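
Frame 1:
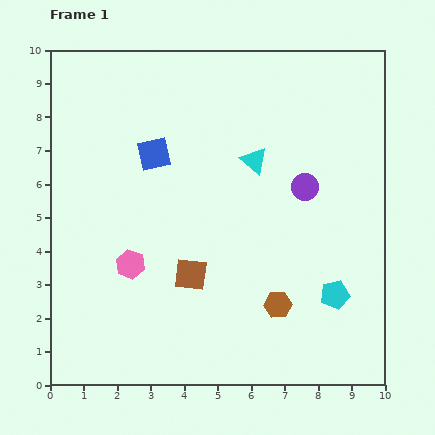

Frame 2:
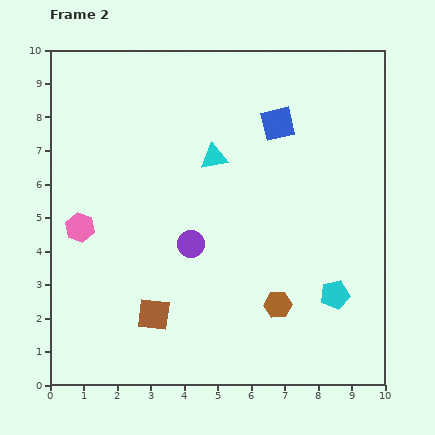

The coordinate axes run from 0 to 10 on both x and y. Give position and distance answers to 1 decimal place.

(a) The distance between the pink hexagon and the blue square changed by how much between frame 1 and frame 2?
+3.3

Distance in frame 1: 3.4. Distance in frame 2: 6.7.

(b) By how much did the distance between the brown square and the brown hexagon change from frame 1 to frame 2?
+0.9

Distance in frame 1: 2.8. Distance in frame 2: 3.7.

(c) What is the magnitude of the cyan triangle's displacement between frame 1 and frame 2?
1.2

The cyan triangle moved from (6.1, 6.7) to (4.9, 6.8), a distance of √(1.2² + 0.1²) ≈ 1.2.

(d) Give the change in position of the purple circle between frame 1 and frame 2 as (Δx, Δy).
(-3.4, -1.7)

The purple circle was at (7.6, 5.9) in frame 1 and (4.2, 4.2) in frame 2.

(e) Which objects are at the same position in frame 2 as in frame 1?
the cyan pentagon, the brown hexagon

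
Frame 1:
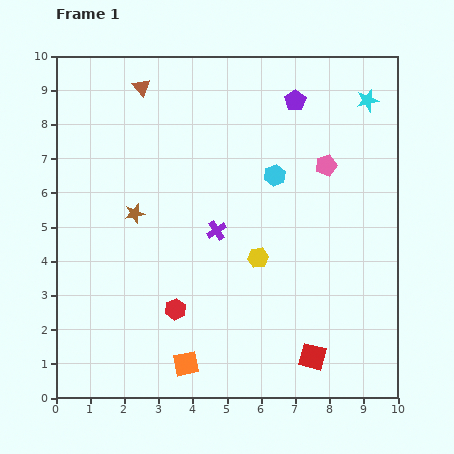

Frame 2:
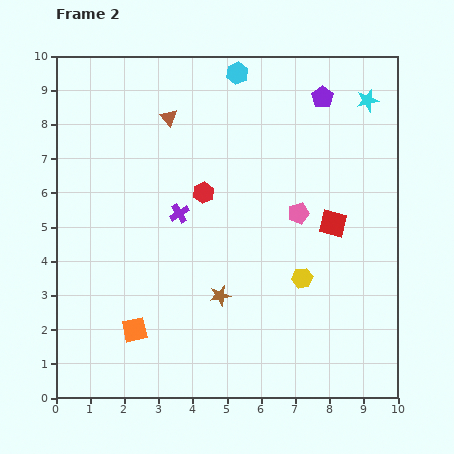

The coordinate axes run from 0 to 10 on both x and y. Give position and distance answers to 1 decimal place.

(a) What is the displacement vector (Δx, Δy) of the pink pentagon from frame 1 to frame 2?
(-0.8, -1.4)

The pink pentagon was at (7.9, 6.8) in frame 1 and (7.1, 5.4) in frame 2.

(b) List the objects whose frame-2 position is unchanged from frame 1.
the cyan star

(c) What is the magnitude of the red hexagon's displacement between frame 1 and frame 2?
3.5

The red hexagon moved from (3.5, 2.6) to (4.3, 6.0), a distance of √(0.8² + 3.4²) ≈ 3.5.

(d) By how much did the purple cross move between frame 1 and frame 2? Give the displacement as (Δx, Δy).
(-1.1, 0.5)

The purple cross was at (4.7, 4.9) in frame 1 and (3.6, 5.4) in frame 2.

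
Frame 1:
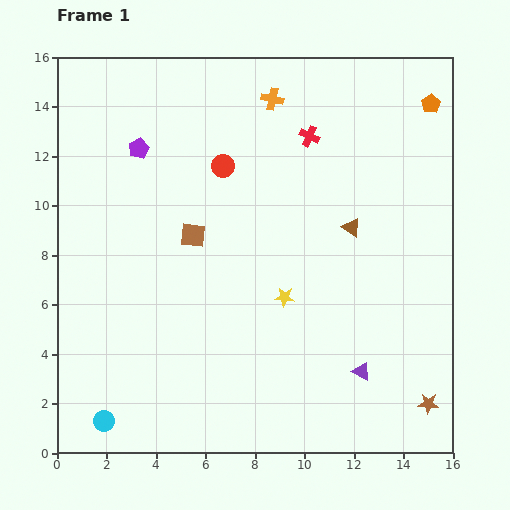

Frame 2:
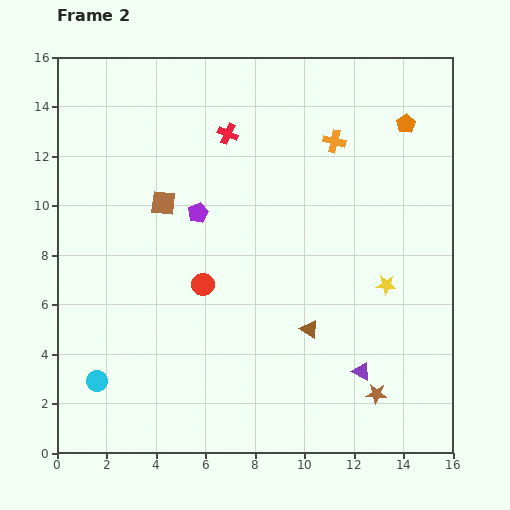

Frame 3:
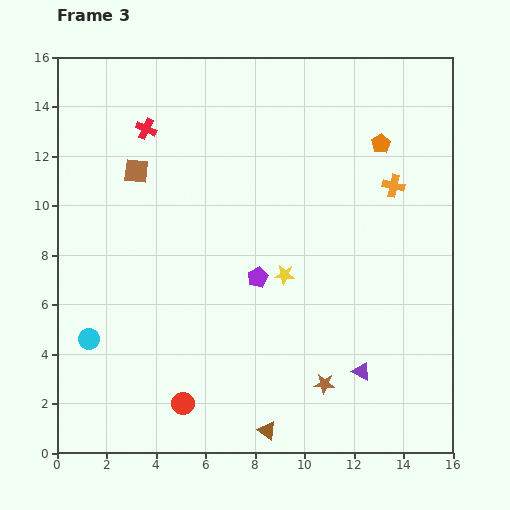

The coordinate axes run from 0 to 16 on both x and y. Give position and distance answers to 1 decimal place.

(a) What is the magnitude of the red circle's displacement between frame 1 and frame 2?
4.9

The red circle moved from (6.7, 11.6) to (5.9, 6.8), a distance of √(0.8² + 4.8²) ≈ 4.9.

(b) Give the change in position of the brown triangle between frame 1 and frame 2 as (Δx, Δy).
(-1.7, -4.1)

The brown triangle was at (11.9, 9.1) in frame 1 and (10.2, 5.0) in frame 2.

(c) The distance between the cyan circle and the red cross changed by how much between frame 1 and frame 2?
-2.9

Distance in frame 1: 14.2. Distance in frame 2: 11.3.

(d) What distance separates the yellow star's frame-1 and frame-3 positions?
0.9

The yellow star moved from (9.2, 6.3) to (9.2, 7.2), a distance of √(0.0² + 0.9²) ≈ 0.9.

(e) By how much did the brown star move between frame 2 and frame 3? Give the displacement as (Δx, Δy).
(-2.1, 0.4)

The brown star was at (12.9, 2.4) in frame 2 and (10.8, 2.8) in frame 3.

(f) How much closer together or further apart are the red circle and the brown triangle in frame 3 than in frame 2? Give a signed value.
-1.1

Distance in frame 2: 4.7. Distance in frame 3: 3.6.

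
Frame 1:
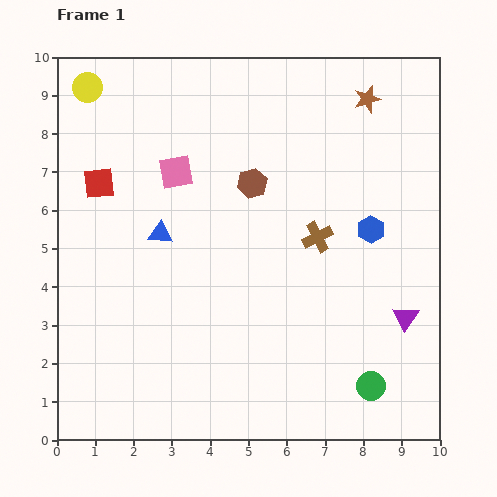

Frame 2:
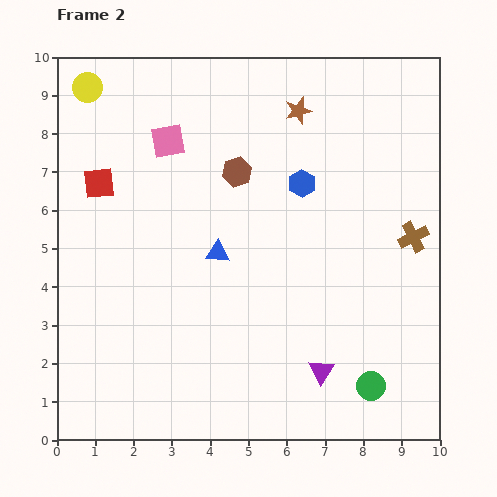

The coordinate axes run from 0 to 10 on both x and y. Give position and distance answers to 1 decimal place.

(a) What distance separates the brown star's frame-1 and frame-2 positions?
1.8

The brown star moved from (8.1, 8.9) to (6.3, 8.6), a distance of √(1.8² + 0.3²) ≈ 1.8.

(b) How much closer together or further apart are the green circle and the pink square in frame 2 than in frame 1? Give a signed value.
+0.7

Distance in frame 1: 7.6. Distance in frame 2: 8.3.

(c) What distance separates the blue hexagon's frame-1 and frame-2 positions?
2.2

The blue hexagon moved from (8.2, 5.5) to (6.4, 6.7), a distance of √(1.8² + 1.2²) ≈ 2.2.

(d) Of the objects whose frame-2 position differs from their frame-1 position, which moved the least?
the brown hexagon

(moved 0.5)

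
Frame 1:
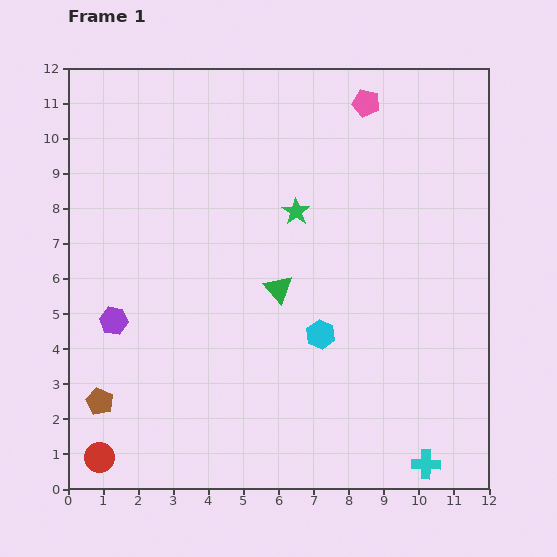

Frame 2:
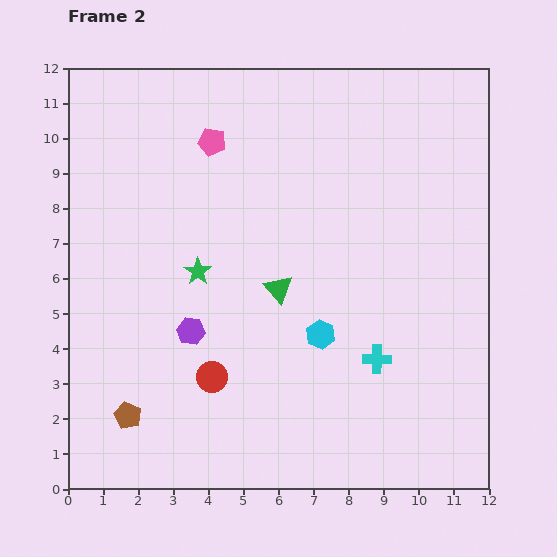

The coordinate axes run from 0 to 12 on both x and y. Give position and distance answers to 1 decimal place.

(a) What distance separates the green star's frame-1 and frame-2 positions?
3.3

The green star moved from (6.5, 7.9) to (3.7, 6.2), a distance of √(2.8² + 1.7²) ≈ 3.3.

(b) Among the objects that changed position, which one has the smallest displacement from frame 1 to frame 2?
the brown pentagon

(moved 0.9)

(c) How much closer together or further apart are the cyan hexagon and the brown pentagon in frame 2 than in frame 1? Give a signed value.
-0.6

Distance in frame 1: 6.6. Distance in frame 2: 6.0.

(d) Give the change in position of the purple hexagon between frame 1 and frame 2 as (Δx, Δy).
(2.2, -0.3)

The purple hexagon was at (1.3, 4.8) in frame 1 and (3.5, 4.5) in frame 2.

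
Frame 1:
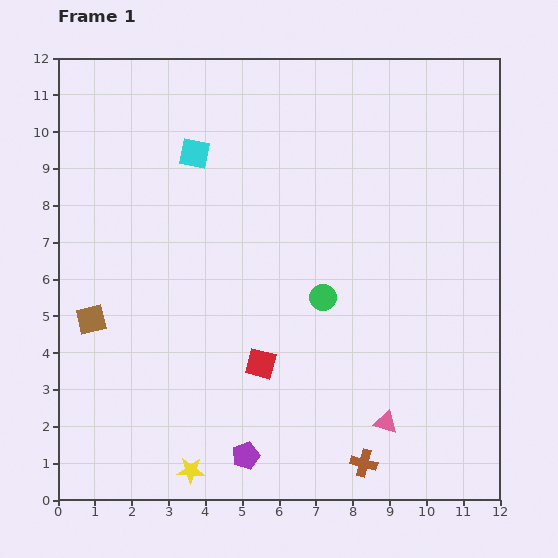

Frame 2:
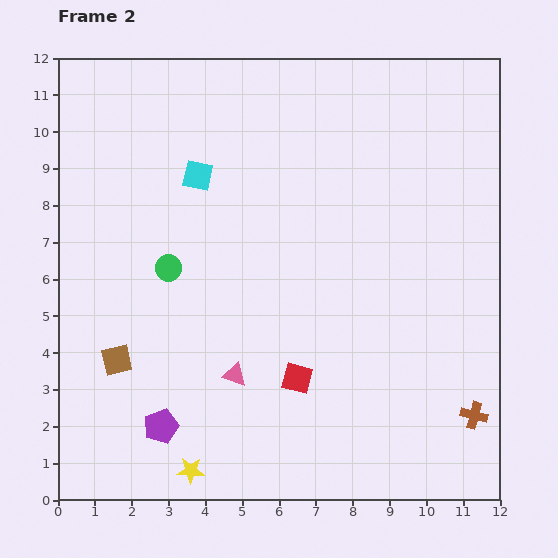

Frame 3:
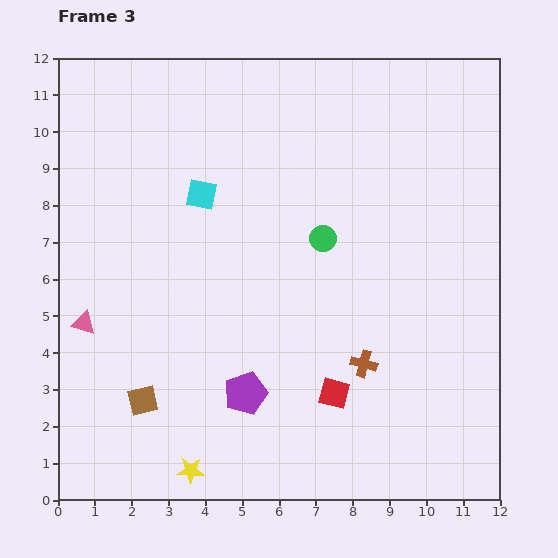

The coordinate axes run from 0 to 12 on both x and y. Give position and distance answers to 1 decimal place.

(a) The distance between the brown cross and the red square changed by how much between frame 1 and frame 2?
+1.0

Distance in frame 1: 3.9. Distance in frame 2: 4.9.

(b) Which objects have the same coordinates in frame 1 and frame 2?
the yellow star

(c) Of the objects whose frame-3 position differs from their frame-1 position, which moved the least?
the cyan square

(moved 1.1)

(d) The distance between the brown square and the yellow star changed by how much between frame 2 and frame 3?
-1.3

Distance in frame 2: 3.6. Distance in frame 3: 2.3.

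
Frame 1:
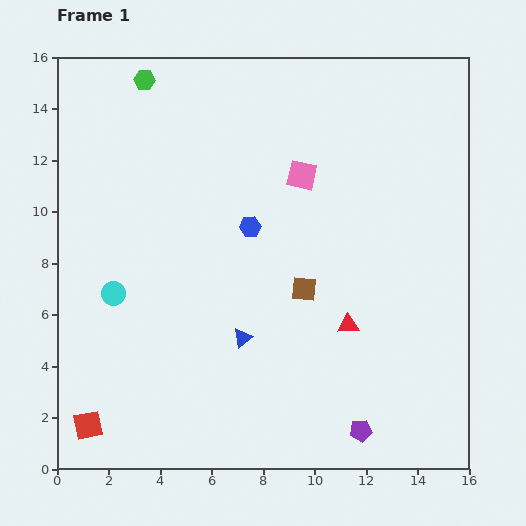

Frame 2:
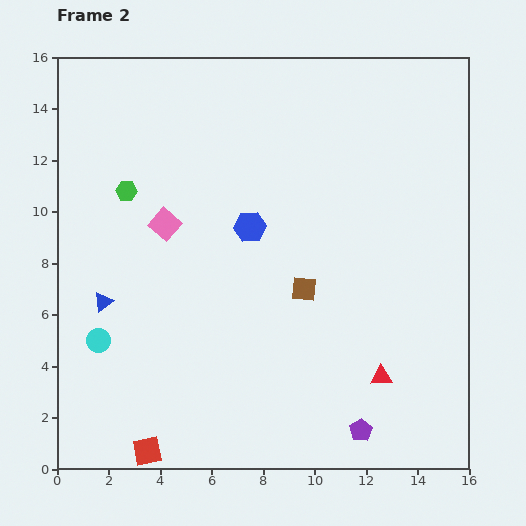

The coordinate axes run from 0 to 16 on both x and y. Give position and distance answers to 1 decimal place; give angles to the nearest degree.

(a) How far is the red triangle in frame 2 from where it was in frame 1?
2.4

The red triangle moved from (11.3, 5.6) to (12.6, 3.6), a distance of √(1.3² + 2.0²) ≈ 2.4.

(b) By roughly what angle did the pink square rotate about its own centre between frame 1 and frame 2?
29° clockwise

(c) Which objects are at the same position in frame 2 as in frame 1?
the blue hexagon, the brown square, the purple pentagon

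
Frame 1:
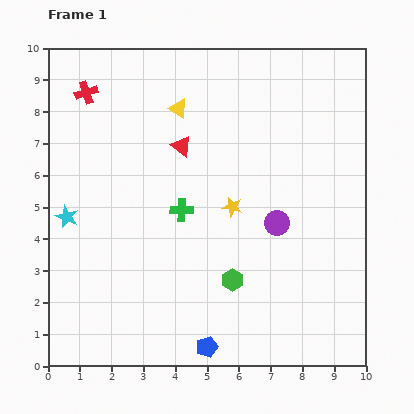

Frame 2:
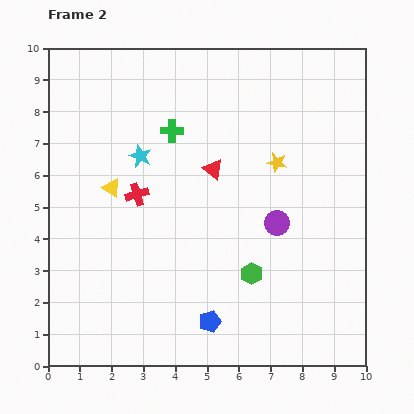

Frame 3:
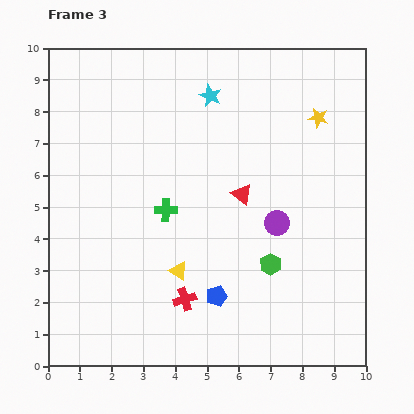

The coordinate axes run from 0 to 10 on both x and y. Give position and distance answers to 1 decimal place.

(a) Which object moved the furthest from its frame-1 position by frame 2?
the red cross

(moved 3.6; next 3.3)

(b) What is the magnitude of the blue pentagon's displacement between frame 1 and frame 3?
1.6

The blue pentagon moved from (5.0, 0.6) to (5.3, 2.2), a distance of √(0.3² + 1.6²) ≈ 1.6.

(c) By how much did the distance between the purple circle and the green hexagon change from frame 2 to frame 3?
-0.5

Distance in frame 2: 1.8. Distance in frame 3: 1.3.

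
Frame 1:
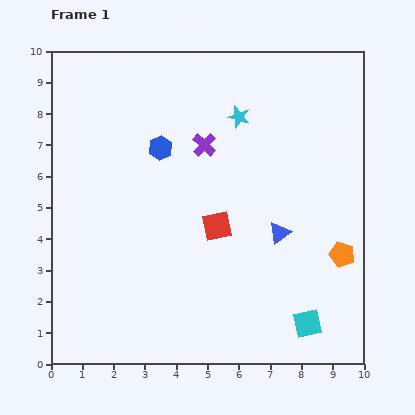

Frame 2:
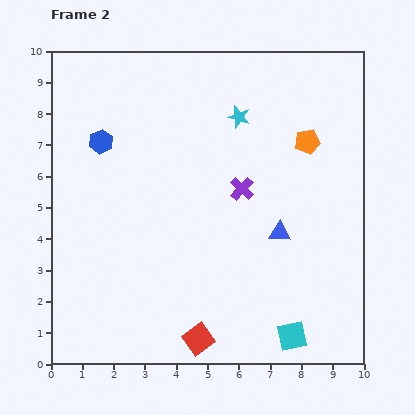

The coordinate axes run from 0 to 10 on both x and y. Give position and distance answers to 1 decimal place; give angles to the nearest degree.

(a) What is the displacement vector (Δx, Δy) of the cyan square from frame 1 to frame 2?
(-0.5, -0.4)

The cyan square was at (8.2, 1.3) in frame 1 and (7.7, 0.9) in frame 2.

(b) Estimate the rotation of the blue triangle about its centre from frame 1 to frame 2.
40° clockwise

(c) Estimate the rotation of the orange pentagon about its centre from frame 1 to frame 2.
28° counter-clockwise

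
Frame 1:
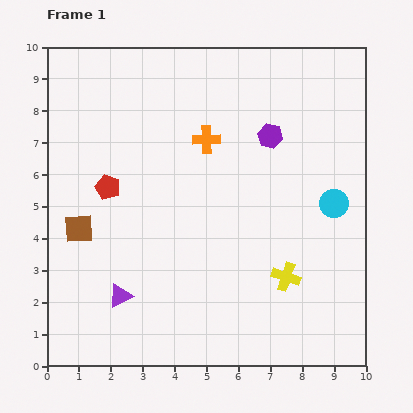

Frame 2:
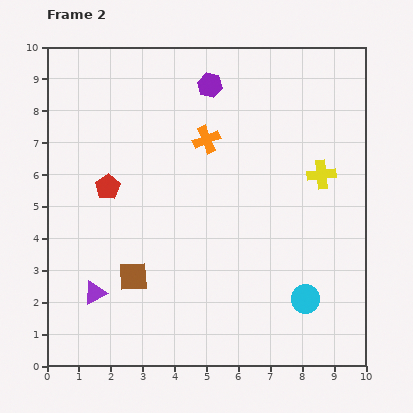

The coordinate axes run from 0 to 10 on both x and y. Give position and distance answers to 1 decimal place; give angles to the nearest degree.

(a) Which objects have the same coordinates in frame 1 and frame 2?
the red pentagon, the orange cross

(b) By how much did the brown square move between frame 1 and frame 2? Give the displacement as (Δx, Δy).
(1.7, -1.5)

The brown square was at (1.0, 4.3) in frame 1 and (2.7, 2.8) in frame 2.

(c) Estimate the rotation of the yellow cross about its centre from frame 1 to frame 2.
25° counter-clockwise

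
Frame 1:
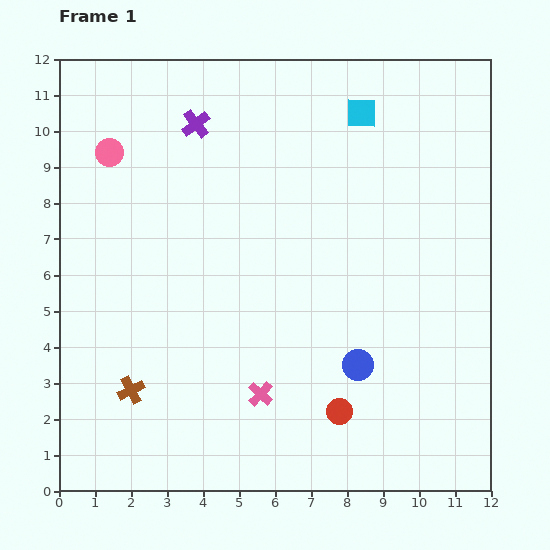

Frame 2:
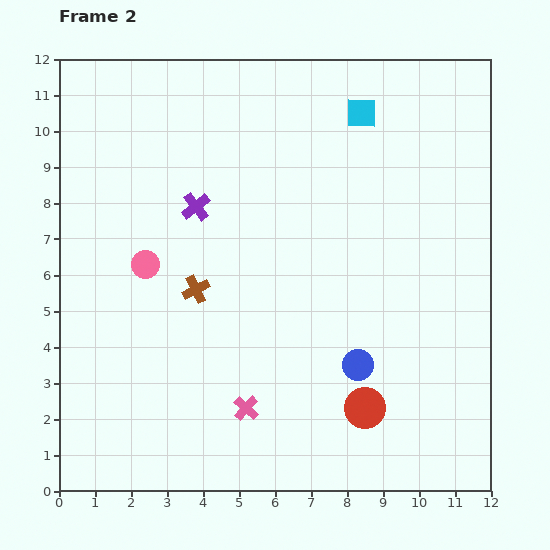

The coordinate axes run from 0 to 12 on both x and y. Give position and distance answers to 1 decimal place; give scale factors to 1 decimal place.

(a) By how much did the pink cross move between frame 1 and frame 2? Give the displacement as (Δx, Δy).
(-0.4, -0.4)

The pink cross was at (5.6, 2.7) in frame 1 and (5.2, 2.3) in frame 2.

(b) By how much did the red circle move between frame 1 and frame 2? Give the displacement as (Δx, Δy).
(0.7, 0.1)

The red circle was at (7.8, 2.2) in frame 1 and (8.5, 2.3) in frame 2.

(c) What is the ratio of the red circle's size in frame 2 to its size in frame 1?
1.6×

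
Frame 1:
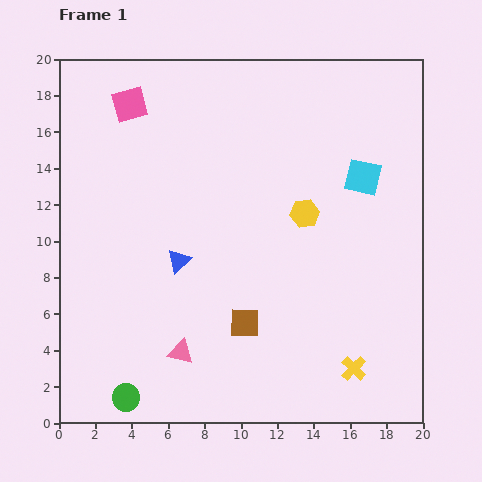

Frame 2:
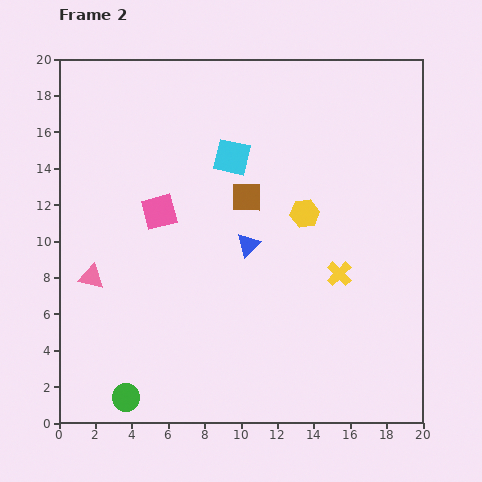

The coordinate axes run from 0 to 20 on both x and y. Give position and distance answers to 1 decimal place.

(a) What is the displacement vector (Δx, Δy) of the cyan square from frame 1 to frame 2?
(-7.2, 1.1)

The cyan square was at (16.7, 13.5) in frame 1 and (9.5, 14.6) in frame 2.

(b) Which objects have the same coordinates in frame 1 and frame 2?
the yellow hexagon, the green circle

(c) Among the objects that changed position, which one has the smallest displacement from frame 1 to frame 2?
the blue triangle

(moved 3.9)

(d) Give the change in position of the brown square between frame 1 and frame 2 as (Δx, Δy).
(0.1, 6.9)

The brown square was at (10.2, 5.5) in frame 1 and (10.3, 12.4) in frame 2.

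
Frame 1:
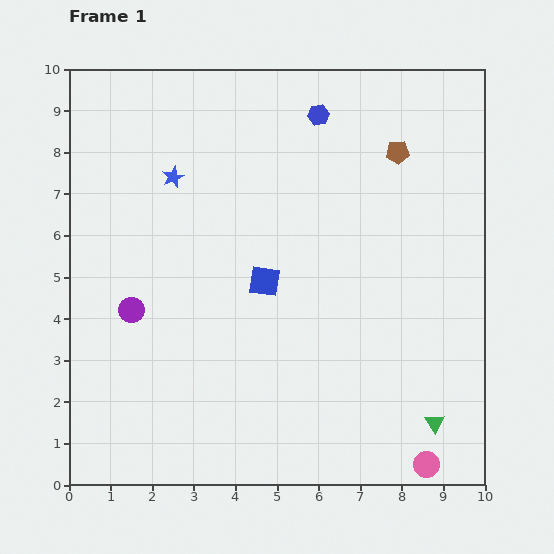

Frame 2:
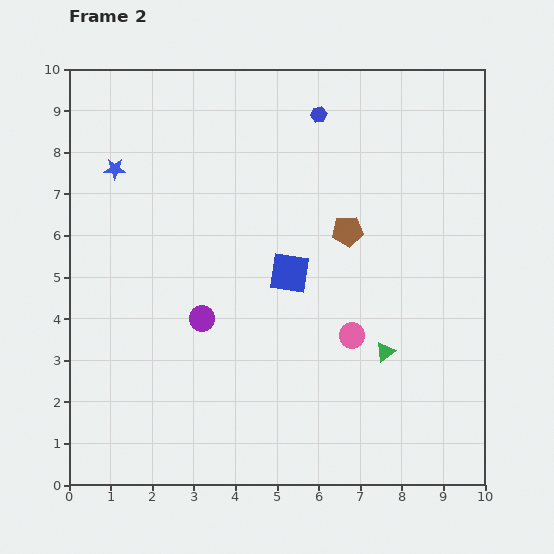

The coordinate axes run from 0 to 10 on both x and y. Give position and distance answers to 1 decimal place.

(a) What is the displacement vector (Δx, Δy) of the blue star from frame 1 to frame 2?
(-1.4, 0.2)

The blue star was at (2.5, 7.4) in frame 1 and (1.1, 7.6) in frame 2.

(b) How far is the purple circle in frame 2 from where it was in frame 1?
1.7

The purple circle moved from (1.5, 4.2) to (3.2, 4.0), a distance of √(1.7² + 0.2²) ≈ 1.7.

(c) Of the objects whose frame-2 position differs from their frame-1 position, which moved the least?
the blue square

(moved 0.6)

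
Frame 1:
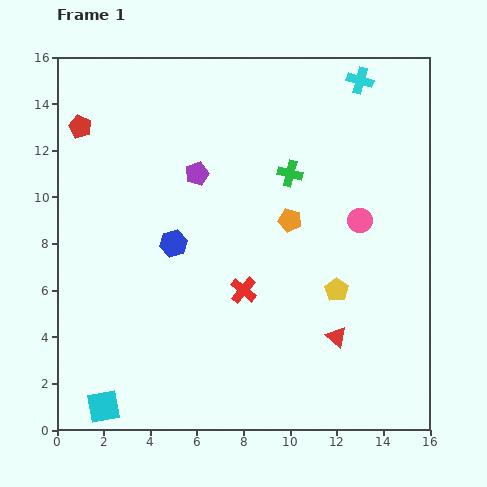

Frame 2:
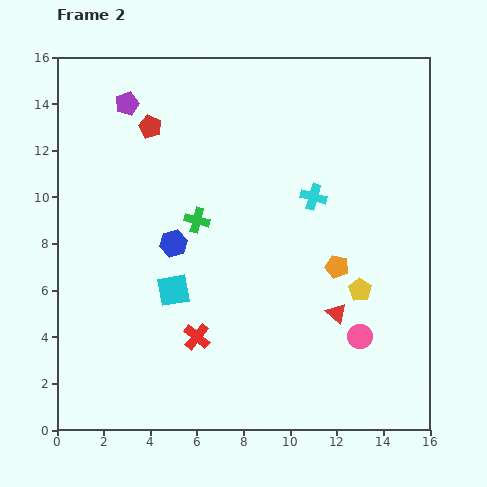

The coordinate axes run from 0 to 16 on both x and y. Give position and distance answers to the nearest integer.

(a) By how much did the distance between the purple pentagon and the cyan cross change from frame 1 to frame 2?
+1

Distance in frame 1: 8. Distance in frame 2: 9.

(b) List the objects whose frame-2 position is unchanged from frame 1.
the blue hexagon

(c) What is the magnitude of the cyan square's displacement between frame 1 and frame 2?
6

The cyan square moved from (2, 1) to (5, 6), a distance of √(3² + 5²) ≈ 6.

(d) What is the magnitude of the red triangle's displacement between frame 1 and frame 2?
1

The red triangle moved from (12, 4) to (12, 5), a distance of √(0² + 1²) ≈ 1.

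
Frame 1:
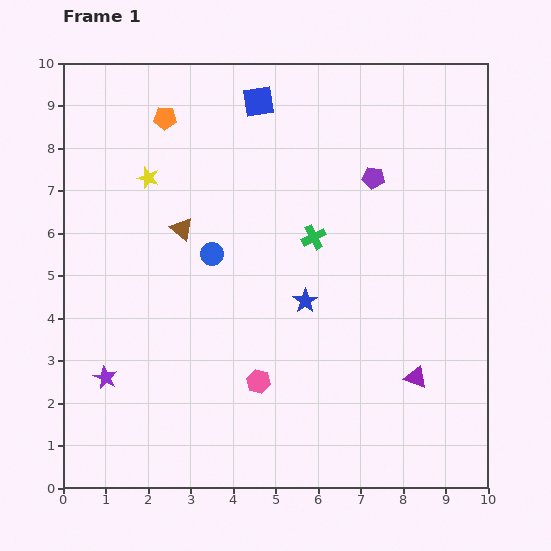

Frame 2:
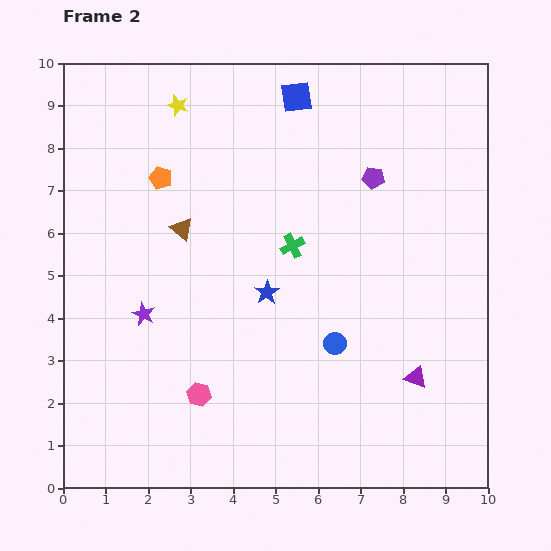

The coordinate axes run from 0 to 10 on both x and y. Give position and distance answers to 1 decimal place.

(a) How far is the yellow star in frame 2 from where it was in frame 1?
1.8

The yellow star moved from (2.0, 7.3) to (2.7, 9.0), a distance of √(0.7² + 1.7²) ≈ 1.8.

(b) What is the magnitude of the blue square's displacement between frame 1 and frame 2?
0.9

The blue square moved from (4.6, 9.1) to (5.5, 9.2), a distance of √(0.9² + 0.1²) ≈ 0.9.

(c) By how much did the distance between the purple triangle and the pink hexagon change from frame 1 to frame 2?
+1.4

Distance in frame 1: 3.7. Distance in frame 2: 5.1.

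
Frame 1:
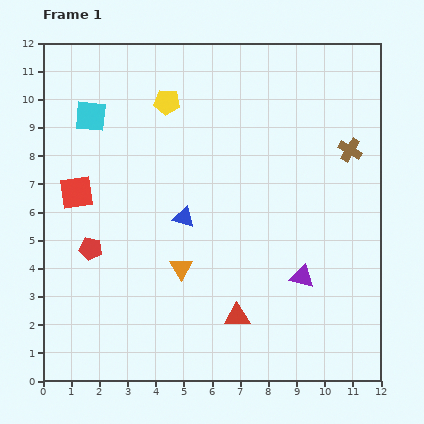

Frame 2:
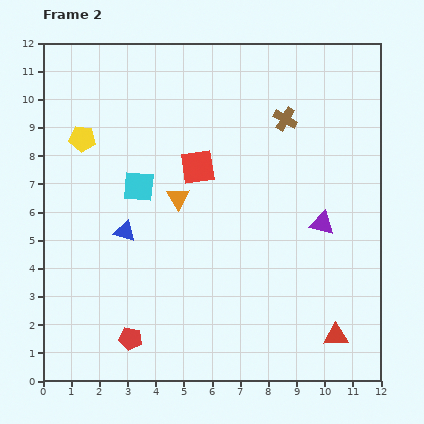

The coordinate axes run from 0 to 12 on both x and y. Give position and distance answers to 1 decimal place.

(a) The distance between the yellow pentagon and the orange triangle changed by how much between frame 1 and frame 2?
-1.9

Distance in frame 1: 5.9. Distance in frame 2: 4.0.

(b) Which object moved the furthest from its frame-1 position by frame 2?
the red square

(moved 4.4; next 3.6)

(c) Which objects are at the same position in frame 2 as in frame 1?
none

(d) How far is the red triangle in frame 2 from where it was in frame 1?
3.6

The red triangle moved from (6.9, 2.3) to (10.4, 1.6), a distance of √(3.5² + 0.7²) ≈ 3.6.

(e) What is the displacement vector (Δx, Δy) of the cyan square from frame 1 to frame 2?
(1.7, -2.5)

The cyan square was at (1.7, 9.4) in frame 1 and (3.4, 6.9) in frame 2.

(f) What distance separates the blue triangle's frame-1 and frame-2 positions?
2.2

The blue triangle moved from (5.0, 5.8) to (2.9, 5.3), a distance of √(2.1² + 0.5²) ≈ 2.2.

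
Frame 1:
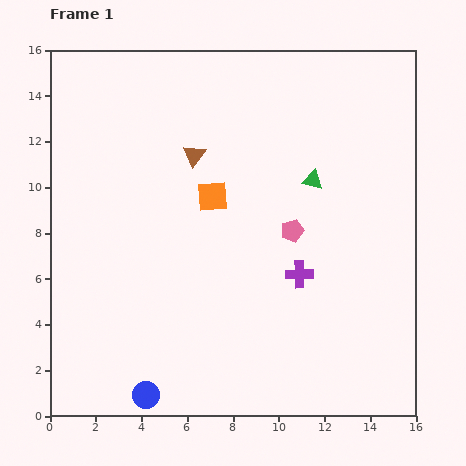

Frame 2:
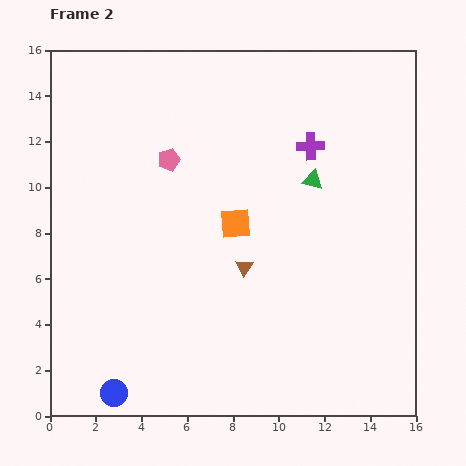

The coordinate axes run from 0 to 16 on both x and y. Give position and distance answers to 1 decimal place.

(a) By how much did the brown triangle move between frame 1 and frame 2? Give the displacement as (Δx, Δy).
(2.2, -4.9)

The brown triangle was at (6.3, 11.4) in frame 1 and (8.5, 6.5) in frame 2.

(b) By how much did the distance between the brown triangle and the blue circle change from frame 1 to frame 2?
-2.8

Distance in frame 1: 10.7. Distance in frame 2: 7.9.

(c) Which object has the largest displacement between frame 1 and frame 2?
the pink pentagon

(moved 6.2; next 5.6)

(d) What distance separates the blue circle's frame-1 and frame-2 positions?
1.4

The blue circle moved from (4.2, 0.9) to (2.8, 1.0), a distance of √(1.4² + 0.1²) ≈ 1.4.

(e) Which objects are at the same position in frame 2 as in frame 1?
the green triangle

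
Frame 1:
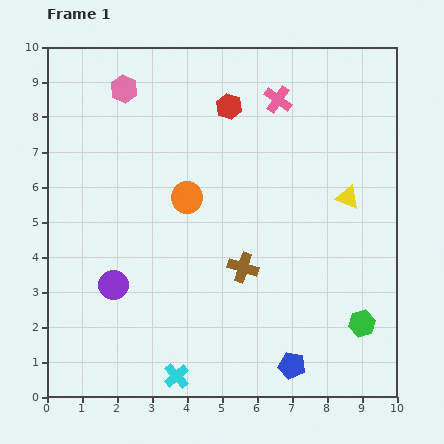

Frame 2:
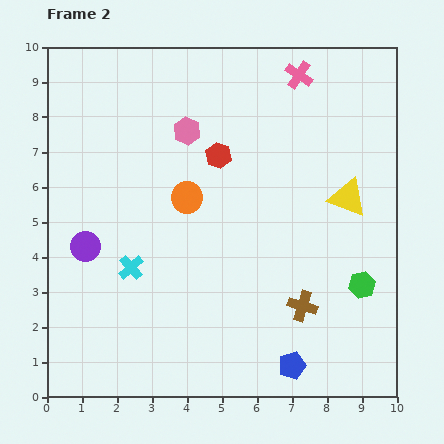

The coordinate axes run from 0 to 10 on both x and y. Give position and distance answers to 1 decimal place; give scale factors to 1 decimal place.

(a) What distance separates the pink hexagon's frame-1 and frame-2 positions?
2.2

The pink hexagon moved from (2.2, 8.8) to (4.0, 7.6), a distance of √(1.8² + 1.2²) ≈ 2.2.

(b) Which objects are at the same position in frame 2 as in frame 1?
the orange circle, the blue pentagon, the yellow triangle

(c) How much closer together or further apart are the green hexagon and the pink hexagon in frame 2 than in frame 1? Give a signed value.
-2.8

Distance in frame 1: 9.5. Distance in frame 2: 6.7.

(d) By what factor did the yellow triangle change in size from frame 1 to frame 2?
1.6×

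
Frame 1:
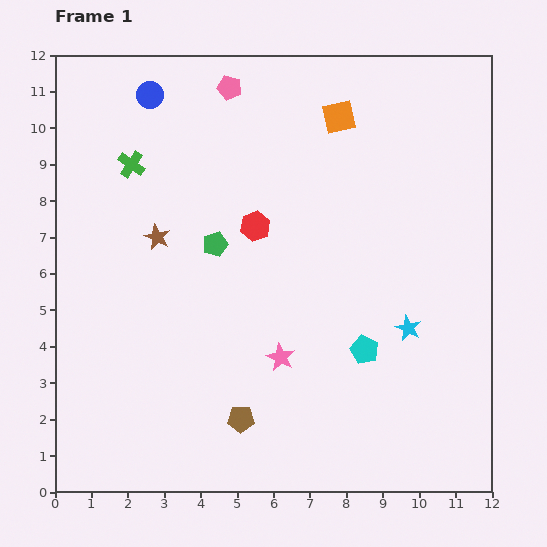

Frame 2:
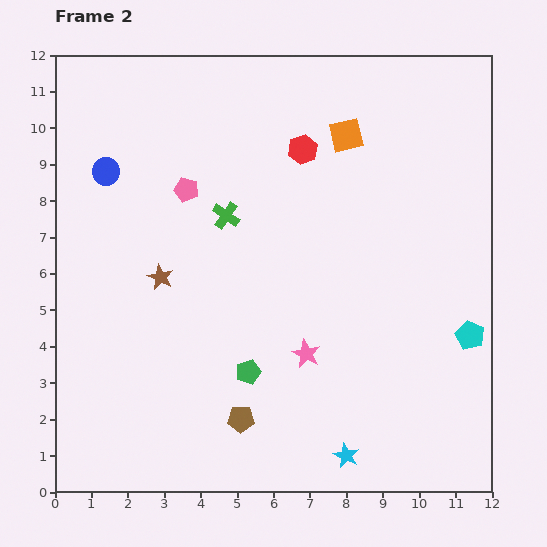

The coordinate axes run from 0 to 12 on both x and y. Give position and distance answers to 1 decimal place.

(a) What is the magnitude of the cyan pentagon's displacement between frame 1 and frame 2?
2.9

The cyan pentagon moved from (8.5, 3.9) to (11.4, 4.3), a distance of √(2.9² + 0.4²) ≈ 2.9.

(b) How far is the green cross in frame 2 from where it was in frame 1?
3.0

The green cross moved from (2.1, 9.0) to (4.7, 7.6), a distance of √(2.6² + 1.4²) ≈ 3.0.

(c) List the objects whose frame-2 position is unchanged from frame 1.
the brown pentagon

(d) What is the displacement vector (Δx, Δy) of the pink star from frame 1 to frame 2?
(0.7, 0.1)

The pink star was at (6.2, 3.7) in frame 1 and (6.9, 3.8) in frame 2.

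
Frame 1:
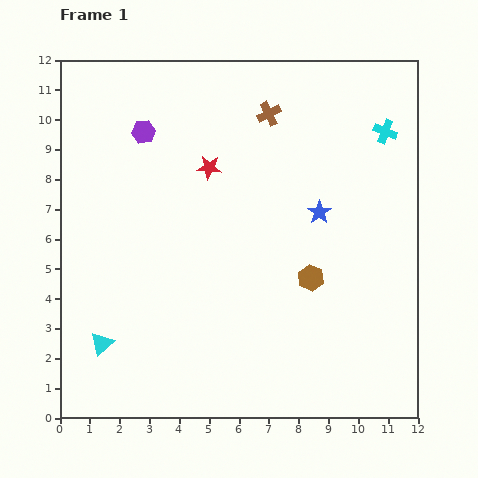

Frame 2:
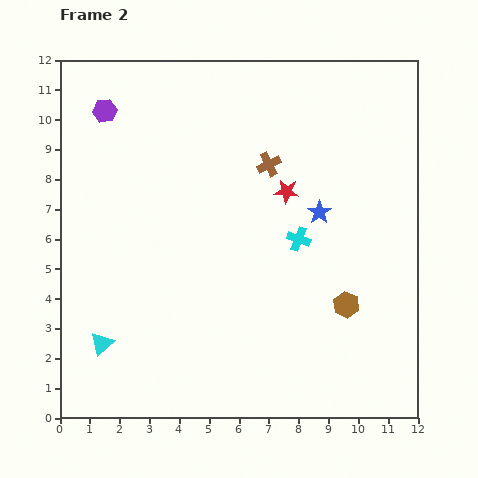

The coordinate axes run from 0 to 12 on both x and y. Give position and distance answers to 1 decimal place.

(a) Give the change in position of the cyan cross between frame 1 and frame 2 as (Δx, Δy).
(-2.9, -3.6)

The cyan cross was at (10.9, 9.6) in frame 1 and (8.0, 6.0) in frame 2.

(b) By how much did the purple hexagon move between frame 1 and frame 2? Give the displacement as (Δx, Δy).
(-1.3, 0.7)

The purple hexagon was at (2.8, 9.6) in frame 1 and (1.5, 10.3) in frame 2.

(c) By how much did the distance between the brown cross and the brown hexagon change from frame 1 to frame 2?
-0.3

Distance in frame 1: 5.7. Distance in frame 2: 5.4.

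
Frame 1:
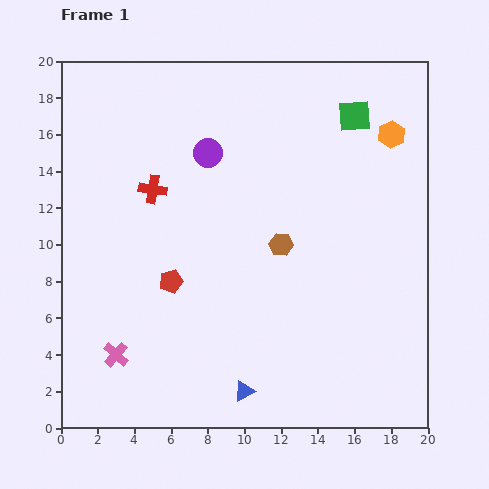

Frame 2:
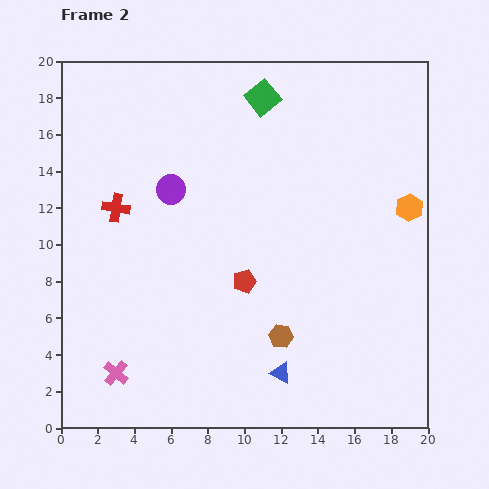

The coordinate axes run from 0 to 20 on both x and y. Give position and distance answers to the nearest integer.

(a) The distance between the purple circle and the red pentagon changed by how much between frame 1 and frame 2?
-1

Distance in frame 1: 7. Distance in frame 2: 6.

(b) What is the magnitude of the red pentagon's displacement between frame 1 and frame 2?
4

The red pentagon moved from (6, 8) to (10, 8), a distance of √(4² + 0²) ≈ 4.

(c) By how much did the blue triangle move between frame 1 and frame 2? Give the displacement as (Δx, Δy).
(2, 1)

The blue triangle was at (10, 2) in frame 1 and (12, 3) in frame 2.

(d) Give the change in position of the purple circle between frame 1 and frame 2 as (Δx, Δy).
(-2, -2)

The purple circle was at (8, 15) in frame 1 and (6, 13) in frame 2.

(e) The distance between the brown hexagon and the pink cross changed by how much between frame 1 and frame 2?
-2

Distance in frame 1: 11. Distance in frame 2: 9.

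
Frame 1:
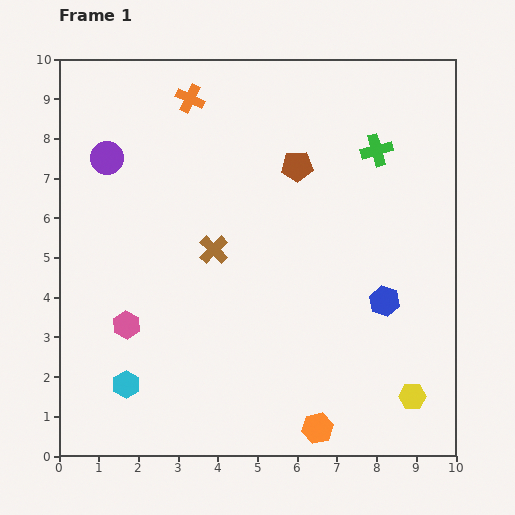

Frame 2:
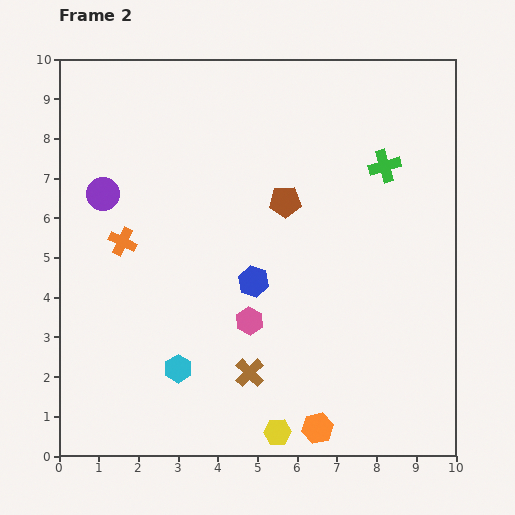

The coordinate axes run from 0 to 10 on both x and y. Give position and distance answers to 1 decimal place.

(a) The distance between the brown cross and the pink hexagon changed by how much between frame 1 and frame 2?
-1.6

Distance in frame 1: 2.9. Distance in frame 2: 1.3.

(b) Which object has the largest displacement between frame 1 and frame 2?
the orange cross

(moved 4.0; next 3.5)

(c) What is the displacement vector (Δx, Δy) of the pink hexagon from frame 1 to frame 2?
(3.1, 0.1)

The pink hexagon was at (1.7, 3.3) in frame 1 and (4.8, 3.4) in frame 2.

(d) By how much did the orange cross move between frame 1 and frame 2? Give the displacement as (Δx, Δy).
(-1.7, -3.6)

The orange cross was at (3.3, 9.0) in frame 1 and (1.6, 5.4) in frame 2.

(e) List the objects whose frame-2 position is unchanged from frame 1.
the orange hexagon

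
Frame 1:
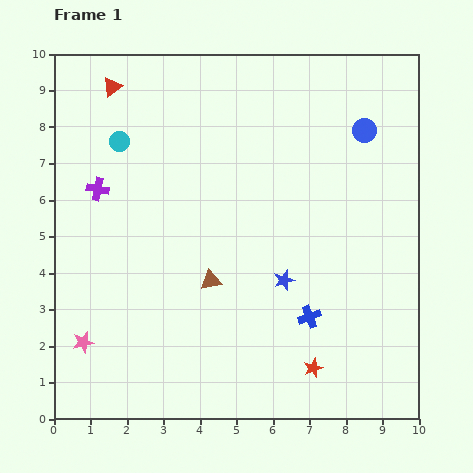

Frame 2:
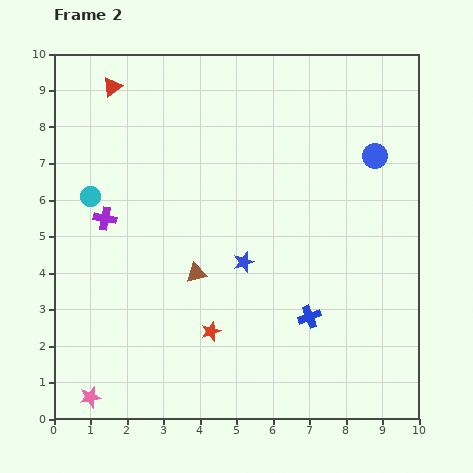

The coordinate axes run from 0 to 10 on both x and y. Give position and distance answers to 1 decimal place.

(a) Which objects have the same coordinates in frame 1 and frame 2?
the red triangle, the blue cross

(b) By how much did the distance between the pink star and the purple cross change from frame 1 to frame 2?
+0.7

Distance in frame 1: 4.2. Distance in frame 2: 4.9.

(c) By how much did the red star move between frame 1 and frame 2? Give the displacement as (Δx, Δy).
(-2.8, 1.0)

The red star was at (7.1, 1.4) in frame 1 and (4.3, 2.4) in frame 2.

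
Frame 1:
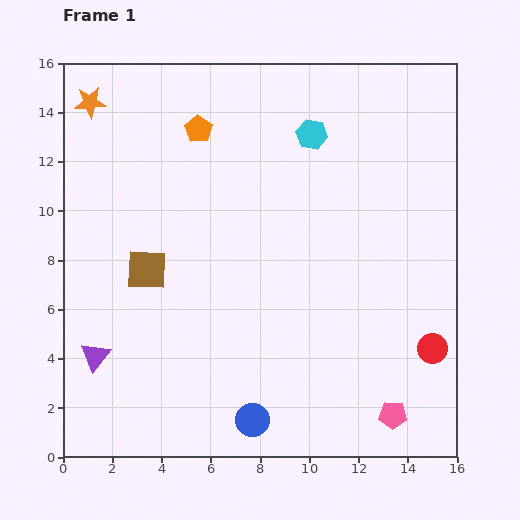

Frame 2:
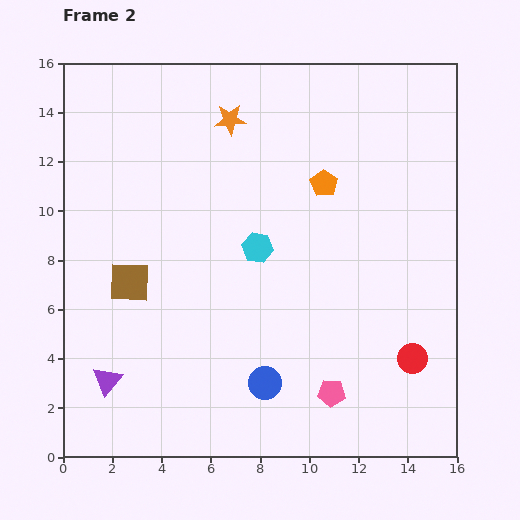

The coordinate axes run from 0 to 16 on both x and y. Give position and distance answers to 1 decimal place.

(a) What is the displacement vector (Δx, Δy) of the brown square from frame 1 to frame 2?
(-0.7, -0.5)

The brown square was at (3.4, 7.6) in frame 1 and (2.7, 7.1) in frame 2.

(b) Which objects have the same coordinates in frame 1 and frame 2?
none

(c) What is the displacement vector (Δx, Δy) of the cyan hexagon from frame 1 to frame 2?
(-2.2, -4.6)

The cyan hexagon was at (10.1, 13.1) in frame 1 and (7.9, 8.5) in frame 2.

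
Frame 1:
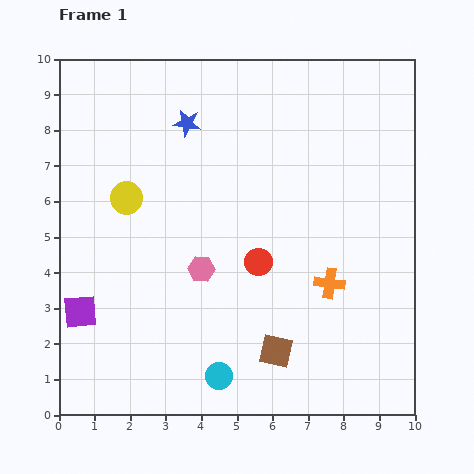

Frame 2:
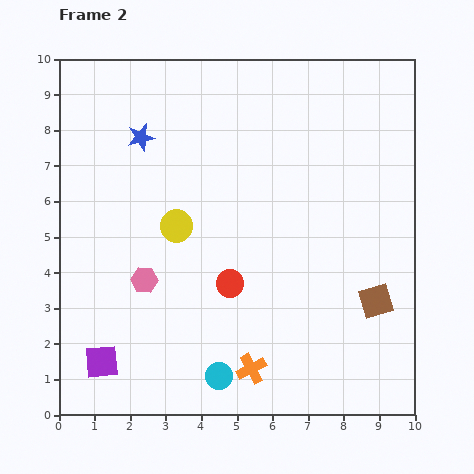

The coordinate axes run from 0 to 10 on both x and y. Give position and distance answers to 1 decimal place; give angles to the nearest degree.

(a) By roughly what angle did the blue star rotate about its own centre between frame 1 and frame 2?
22° counter-clockwise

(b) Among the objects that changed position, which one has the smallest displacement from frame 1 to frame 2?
the red circle

(moved 1.0)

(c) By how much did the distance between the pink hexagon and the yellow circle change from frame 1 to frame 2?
-1.2

Distance in frame 1: 2.9. Distance in frame 2: 1.7.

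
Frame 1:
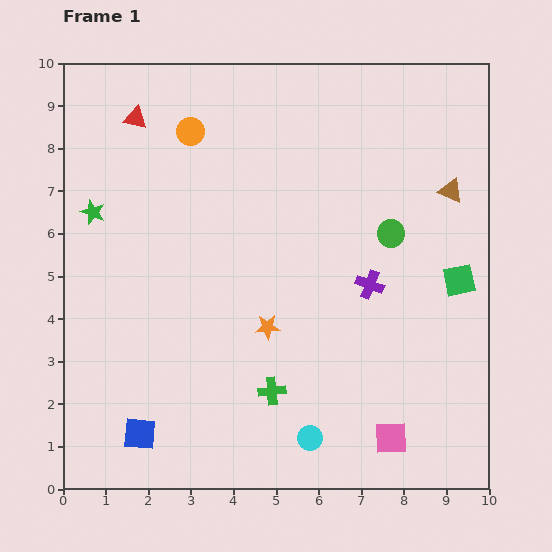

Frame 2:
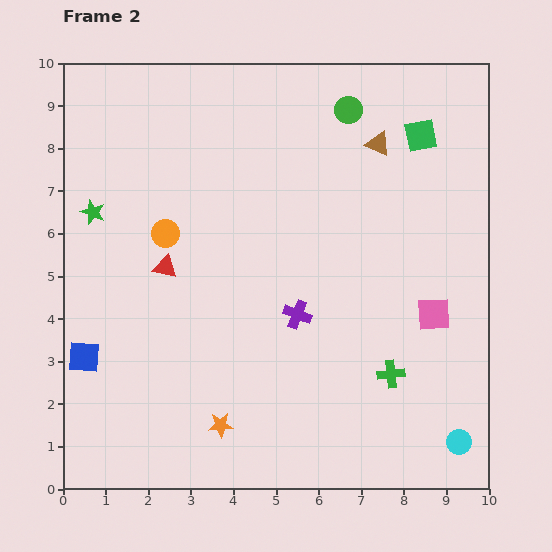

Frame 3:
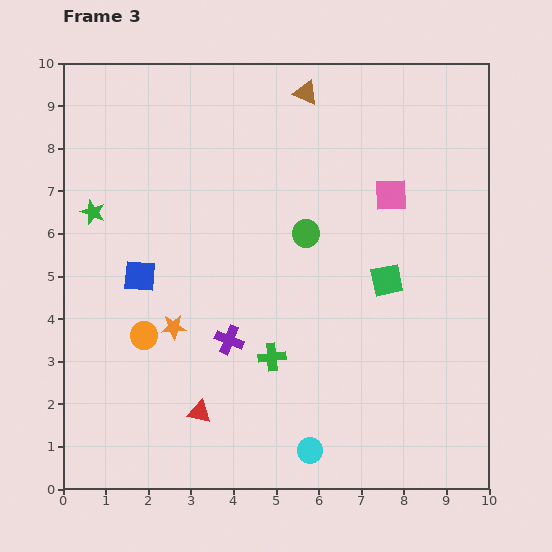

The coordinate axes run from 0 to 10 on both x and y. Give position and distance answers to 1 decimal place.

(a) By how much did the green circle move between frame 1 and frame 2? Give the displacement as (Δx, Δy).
(-1.0, 2.9)

The green circle was at (7.7, 6.0) in frame 1 and (6.7, 8.9) in frame 2.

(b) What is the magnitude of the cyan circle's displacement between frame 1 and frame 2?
3.5

The cyan circle moved from (5.8, 1.2) to (9.3, 1.1), a distance of √(3.5² + 0.1²) ≈ 3.5.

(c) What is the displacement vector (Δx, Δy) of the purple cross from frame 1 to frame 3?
(-3.3, -1.3)

The purple cross was at (7.2, 4.8) in frame 1 and (3.9, 3.5) in frame 3.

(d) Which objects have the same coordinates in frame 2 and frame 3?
the green star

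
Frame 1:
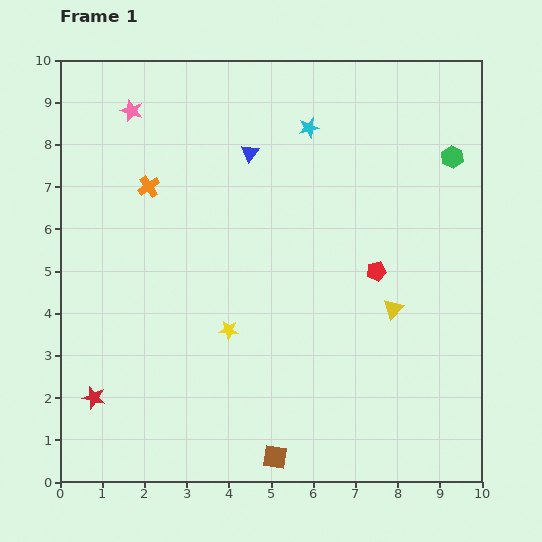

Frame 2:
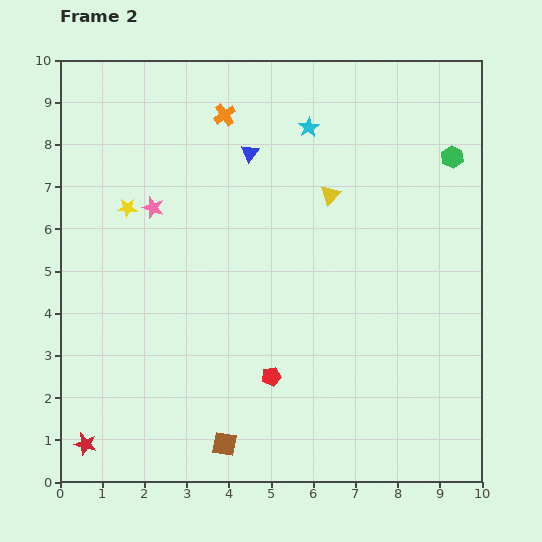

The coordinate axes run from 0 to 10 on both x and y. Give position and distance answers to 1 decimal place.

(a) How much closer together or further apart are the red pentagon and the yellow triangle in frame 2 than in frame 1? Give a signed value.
+3.5

Distance in frame 1: 1.0. Distance in frame 2: 4.5.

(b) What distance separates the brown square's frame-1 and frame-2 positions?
1.2

The brown square moved from (5.1, 0.6) to (3.9, 0.9), a distance of √(1.2² + 0.3²) ≈ 1.2.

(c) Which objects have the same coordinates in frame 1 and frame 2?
the green hexagon, the cyan star, the blue triangle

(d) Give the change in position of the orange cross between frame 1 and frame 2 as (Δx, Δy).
(1.8, 1.7)

The orange cross was at (2.1, 7.0) in frame 1 and (3.9, 8.7) in frame 2.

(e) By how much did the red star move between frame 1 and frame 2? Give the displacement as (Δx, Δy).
(-0.2, -1.1)

The red star was at (0.8, 2.0) in frame 1 and (0.6, 0.9) in frame 2.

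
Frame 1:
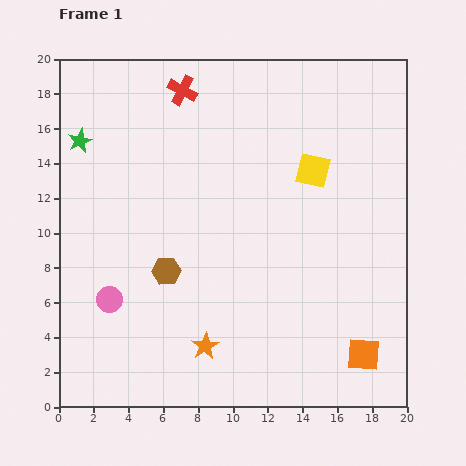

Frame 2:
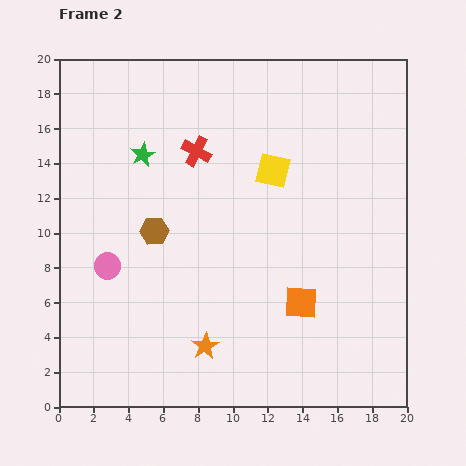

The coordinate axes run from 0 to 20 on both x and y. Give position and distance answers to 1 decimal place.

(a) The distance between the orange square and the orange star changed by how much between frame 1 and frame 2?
-3.1

Distance in frame 1: 9.1. Distance in frame 2: 6.0.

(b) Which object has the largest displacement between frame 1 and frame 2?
the orange square

(moved 4.7; next 3.7)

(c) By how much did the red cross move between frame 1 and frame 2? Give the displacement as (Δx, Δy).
(0.8, -3.5)

The red cross was at (7.1, 18.2) in frame 1 and (7.9, 14.7) in frame 2.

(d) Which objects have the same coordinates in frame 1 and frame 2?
the orange star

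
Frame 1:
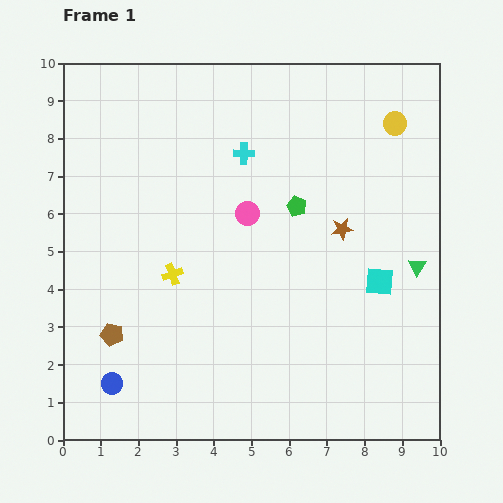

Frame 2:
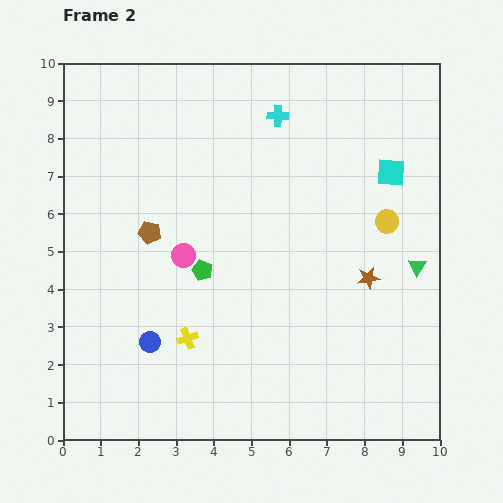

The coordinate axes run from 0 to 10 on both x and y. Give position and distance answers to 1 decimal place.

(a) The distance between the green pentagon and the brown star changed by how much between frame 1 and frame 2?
+3.1

Distance in frame 1: 1.3. Distance in frame 2: 4.4.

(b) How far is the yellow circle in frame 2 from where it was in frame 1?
2.6

The yellow circle moved from (8.8, 8.4) to (8.6, 5.8), a distance of √(0.2² + 2.6²) ≈ 2.6.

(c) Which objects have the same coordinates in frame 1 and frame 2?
the green triangle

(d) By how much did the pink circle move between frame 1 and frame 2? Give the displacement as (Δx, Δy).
(-1.7, -1.1)

The pink circle was at (4.9, 6.0) in frame 1 and (3.2, 4.9) in frame 2.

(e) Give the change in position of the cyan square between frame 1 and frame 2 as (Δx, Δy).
(0.3, 2.9)

The cyan square was at (8.4, 4.2) in frame 1 and (8.7, 7.1) in frame 2.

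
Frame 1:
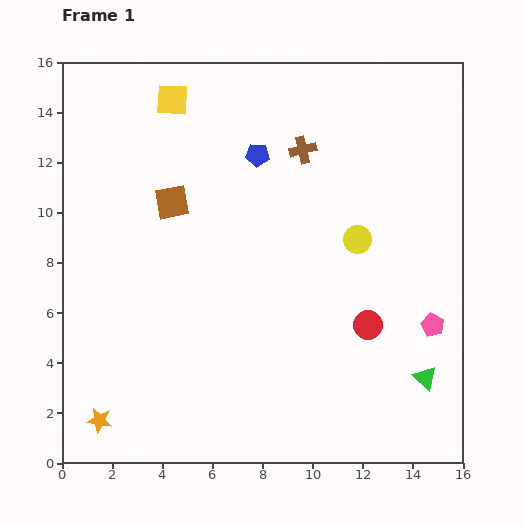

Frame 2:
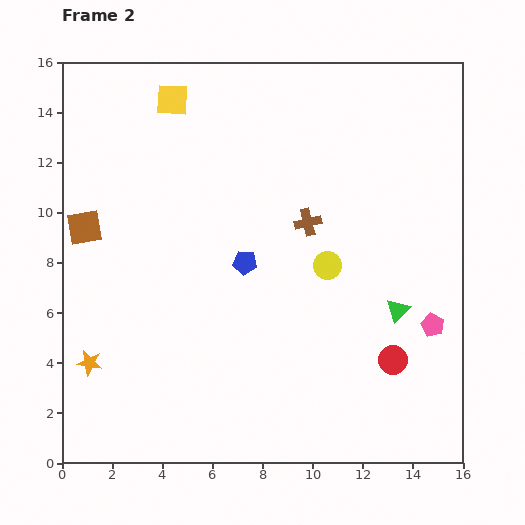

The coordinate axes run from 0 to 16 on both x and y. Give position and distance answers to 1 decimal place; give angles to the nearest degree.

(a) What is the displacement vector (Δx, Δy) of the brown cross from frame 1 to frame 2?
(0.2, -2.9)

The brown cross was at (9.6, 12.5) in frame 1 and (9.8, 9.6) in frame 2.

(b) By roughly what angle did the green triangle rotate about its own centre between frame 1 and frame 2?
30° clockwise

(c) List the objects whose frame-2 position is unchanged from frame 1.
the pink pentagon, the yellow square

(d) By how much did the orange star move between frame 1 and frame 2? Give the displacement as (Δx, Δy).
(-0.4, 2.3)

The orange star was at (1.5, 1.7) in frame 1 and (1.1, 4.0) in frame 2.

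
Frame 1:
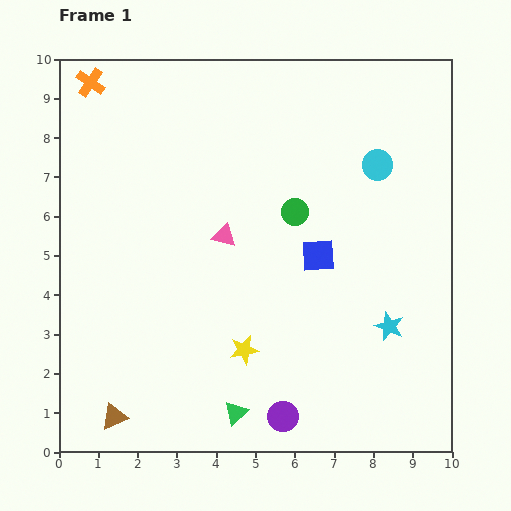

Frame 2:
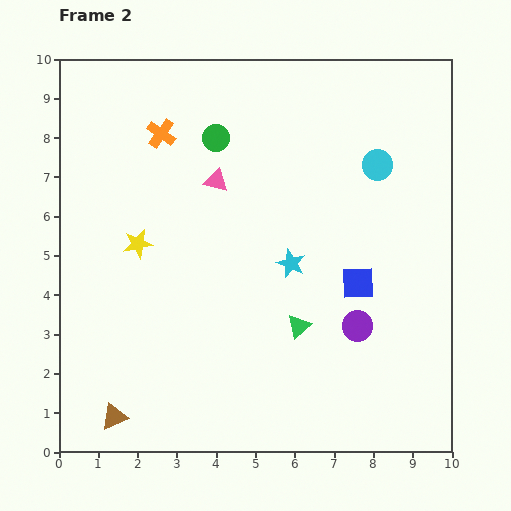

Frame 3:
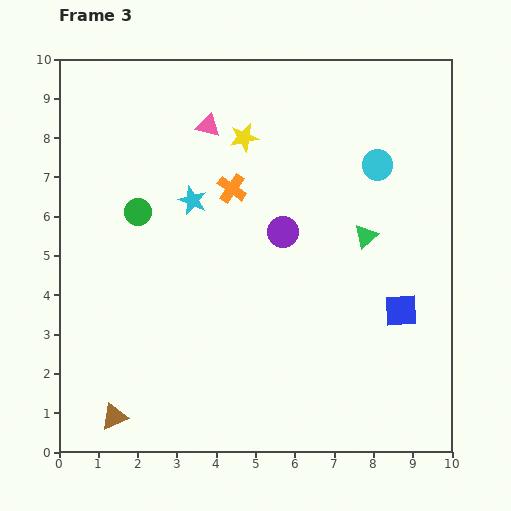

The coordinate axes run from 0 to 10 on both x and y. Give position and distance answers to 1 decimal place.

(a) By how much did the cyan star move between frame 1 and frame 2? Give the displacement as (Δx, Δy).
(-2.5, 1.6)

The cyan star was at (8.4, 3.2) in frame 1 and (5.9, 4.8) in frame 2.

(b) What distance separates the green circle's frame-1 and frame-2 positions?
2.8

The green circle moved from (6.0, 6.1) to (4.0, 8.0), a distance of √(2.0² + 1.9²) ≈ 2.8.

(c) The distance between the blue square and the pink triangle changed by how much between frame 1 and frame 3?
+4.3

Distance in frame 1: 2.5. Distance in frame 3: 6.8.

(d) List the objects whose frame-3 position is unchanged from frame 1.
the cyan circle, the brown triangle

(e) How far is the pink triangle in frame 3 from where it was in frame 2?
1.4

The pink triangle moved from (4.0, 6.9) to (3.8, 8.3), a distance of √(0.2² + 1.4²) ≈ 1.4.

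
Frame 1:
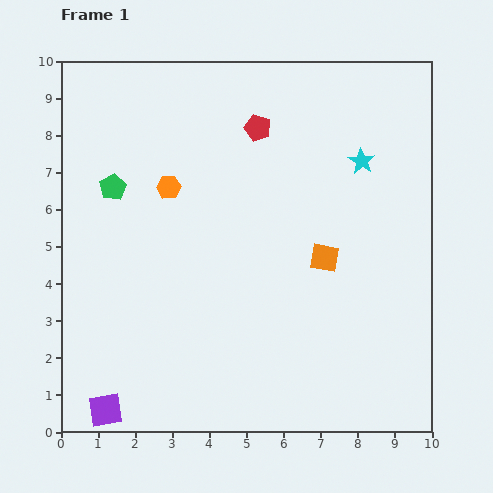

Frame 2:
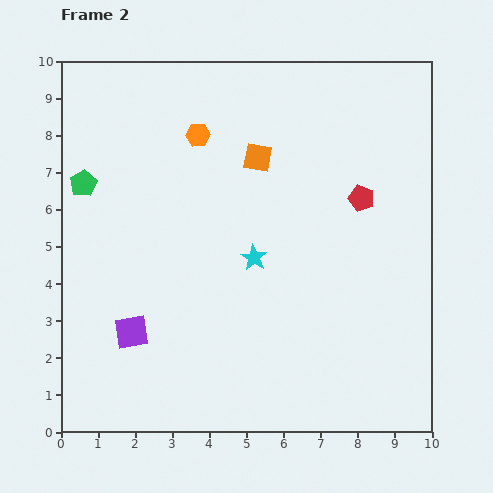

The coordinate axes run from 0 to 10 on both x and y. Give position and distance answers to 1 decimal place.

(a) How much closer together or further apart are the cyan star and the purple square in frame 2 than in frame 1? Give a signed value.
-5.7

Distance in frame 1: 9.6. Distance in frame 2: 3.9.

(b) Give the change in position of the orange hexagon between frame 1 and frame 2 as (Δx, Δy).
(0.8, 1.4)

The orange hexagon was at (2.9, 6.6) in frame 1 and (3.7, 8.0) in frame 2.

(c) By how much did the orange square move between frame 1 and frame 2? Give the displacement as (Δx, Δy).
(-1.8, 2.7)

The orange square was at (7.1, 4.7) in frame 1 and (5.3, 7.4) in frame 2.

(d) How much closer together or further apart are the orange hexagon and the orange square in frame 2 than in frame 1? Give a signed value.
-2.9

Distance in frame 1: 4.6. Distance in frame 2: 1.7.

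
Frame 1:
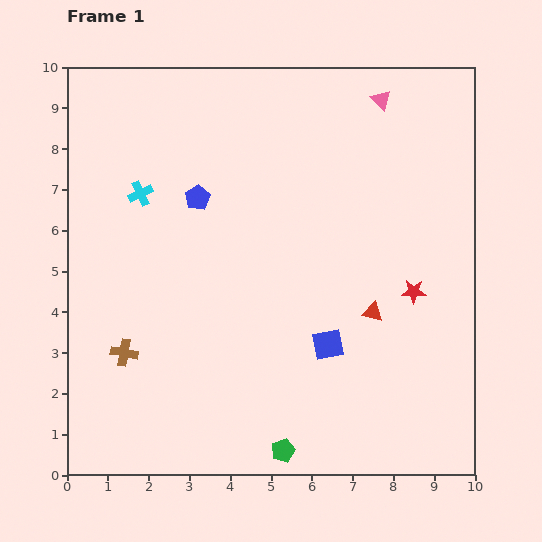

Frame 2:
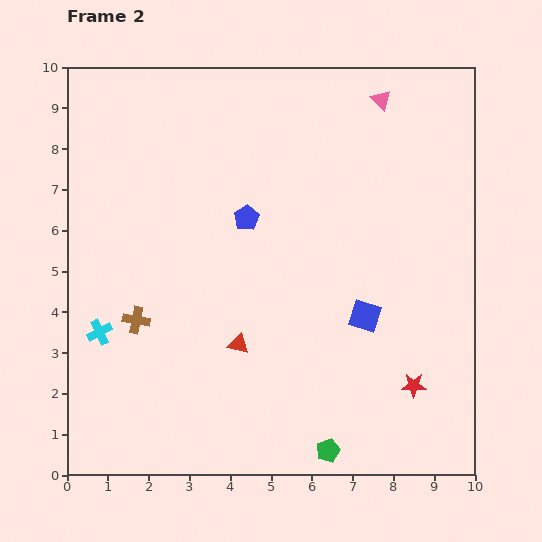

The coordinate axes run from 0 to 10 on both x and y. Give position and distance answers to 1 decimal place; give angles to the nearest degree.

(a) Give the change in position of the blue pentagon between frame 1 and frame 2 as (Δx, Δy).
(1.2, -0.5)

The blue pentagon was at (3.2, 6.8) in frame 1 and (4.4, 6.3) in frame 2.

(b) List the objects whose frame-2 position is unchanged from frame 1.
the pink triangle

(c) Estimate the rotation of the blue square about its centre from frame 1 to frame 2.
29° clockwise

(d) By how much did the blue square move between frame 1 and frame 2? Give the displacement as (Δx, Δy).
(0.9, 0.7)

The blue square was at (6.4, 3.2) in frame 1 and (7.3, 3.9) in frame 2.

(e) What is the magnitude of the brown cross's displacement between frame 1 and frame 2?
0.9

The brown cross moved from (1.4, 3.0) to (1.7, 3.8), a distance of √(0.3² + 0.8²) ≈ 0.9.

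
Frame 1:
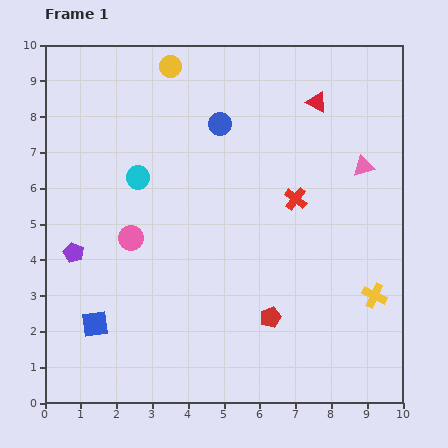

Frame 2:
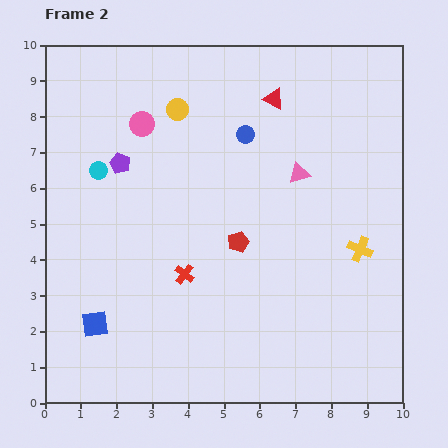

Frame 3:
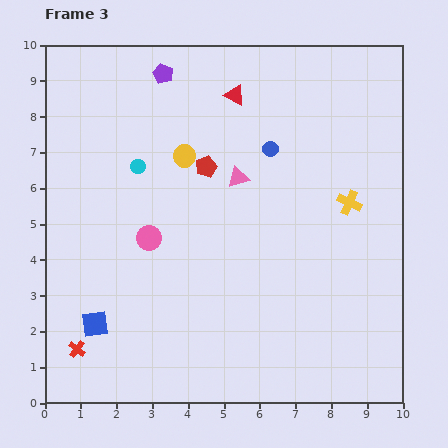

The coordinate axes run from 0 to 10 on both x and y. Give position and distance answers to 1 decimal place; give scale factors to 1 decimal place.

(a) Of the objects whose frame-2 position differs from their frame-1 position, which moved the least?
the blue circle

(moved 0.8)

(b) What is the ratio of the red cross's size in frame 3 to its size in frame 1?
0.8×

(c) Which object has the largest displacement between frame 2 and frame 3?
the red cross

(moved 3.7; next 3.2)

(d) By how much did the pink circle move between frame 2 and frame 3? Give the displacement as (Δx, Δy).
(0.2, -3.2)

The pink circle was at (2.7, 7.8) in frame 2 and (2.9, 4.6) in frame 3.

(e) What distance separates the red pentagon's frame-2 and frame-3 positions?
2.3

The red pentagon moved from (5.4, 4.5) to (4.5, 6.6), a distance of √(0.9² + 2.1²) ≈ 2.3.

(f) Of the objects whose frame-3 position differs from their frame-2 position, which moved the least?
the blue circle

(moved 0.8)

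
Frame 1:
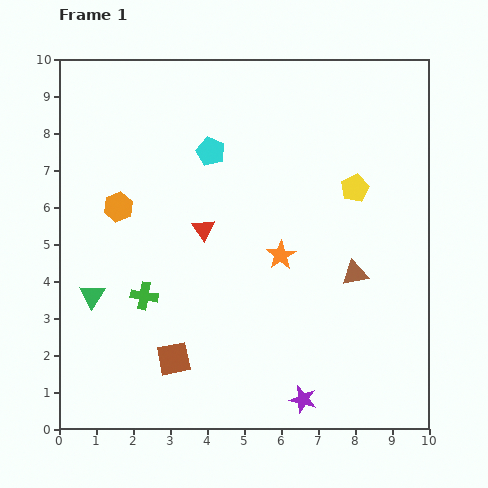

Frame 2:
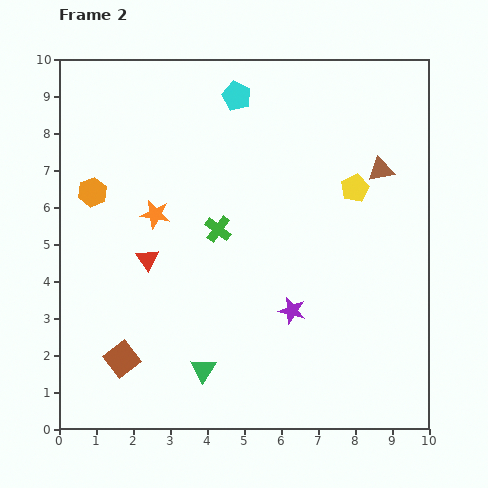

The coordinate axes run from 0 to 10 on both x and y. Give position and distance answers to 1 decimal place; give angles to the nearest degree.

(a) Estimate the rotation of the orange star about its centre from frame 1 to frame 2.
30° counter-clockwise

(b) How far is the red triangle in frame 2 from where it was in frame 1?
1.7

The red triangle moved from (3.9, 5.4) to (2.4, 4.6), a distance of √(1.5² + 0.8²) ≈ 1.7.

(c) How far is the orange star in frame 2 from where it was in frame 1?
3.6

The orange star moved from (6.0, 4.7) to (2.6, 5.8), a distance of √(3.4² + 1.1²) ≈ 3.6.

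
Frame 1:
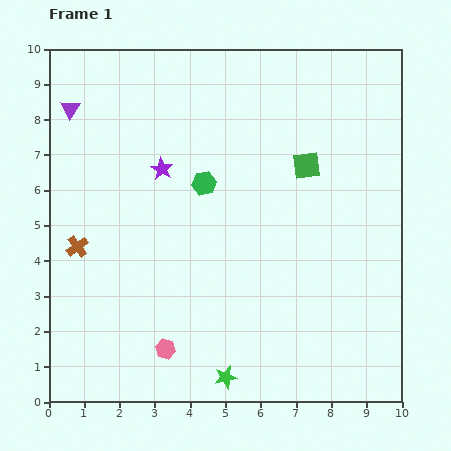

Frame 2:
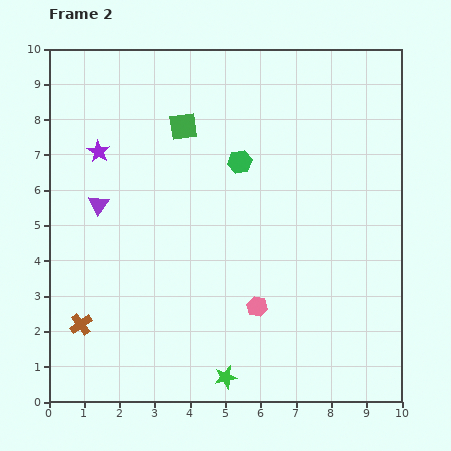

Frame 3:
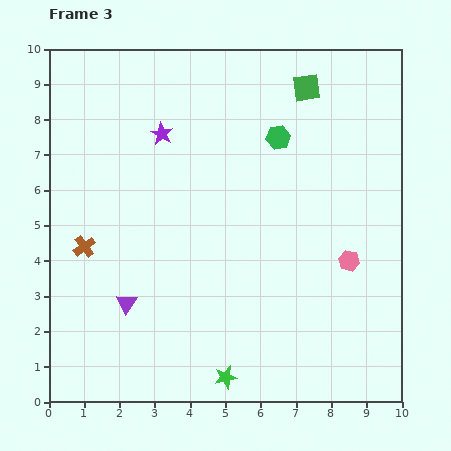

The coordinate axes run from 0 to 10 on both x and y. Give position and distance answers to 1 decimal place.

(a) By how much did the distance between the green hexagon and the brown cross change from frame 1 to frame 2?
+2.4

Distance in frame 1: 4.0. Distance in frame 2: 6.4.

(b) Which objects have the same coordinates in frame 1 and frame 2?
the green star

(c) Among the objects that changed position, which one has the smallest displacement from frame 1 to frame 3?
the brown cross

(moved 0.2)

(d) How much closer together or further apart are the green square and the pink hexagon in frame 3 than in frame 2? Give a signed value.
-0.5

Distance in frame 2: 5.5. Distance in frame 3: 5.0.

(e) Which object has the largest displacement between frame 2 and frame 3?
the green square

(moved 3.7; next 2.9)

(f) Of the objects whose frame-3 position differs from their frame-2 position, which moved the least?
the green hexagon

(moved 1.3)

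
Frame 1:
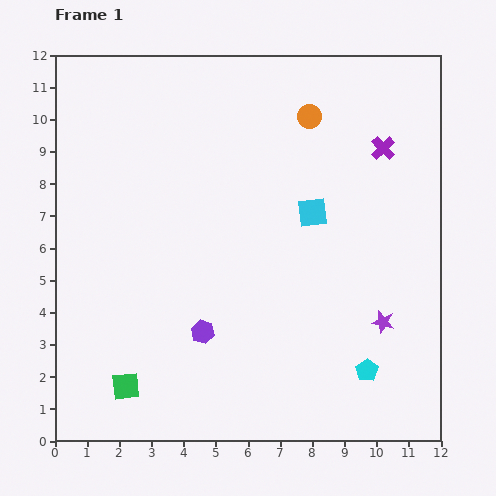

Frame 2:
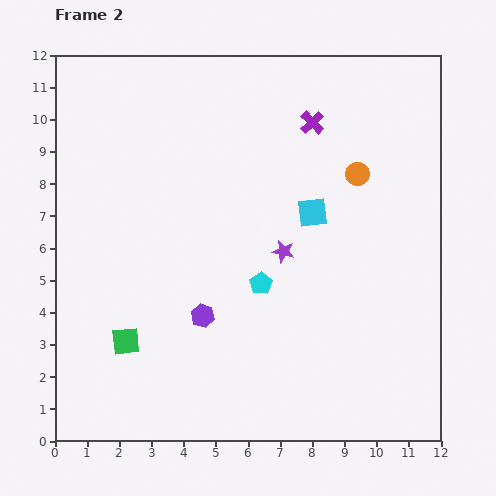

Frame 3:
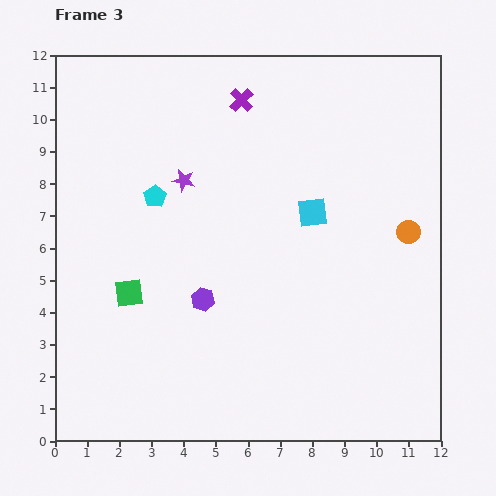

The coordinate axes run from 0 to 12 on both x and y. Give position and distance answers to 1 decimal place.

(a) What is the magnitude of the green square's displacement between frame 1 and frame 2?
1.4

The green square moved from (2.2, 1.7) to (2.2, 3.1), a distance of √(0.0² + 1.4²) ≈ 1.4.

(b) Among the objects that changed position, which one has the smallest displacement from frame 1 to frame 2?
the purple hexagon

(moved 0.5)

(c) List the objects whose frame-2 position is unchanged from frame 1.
the cyan square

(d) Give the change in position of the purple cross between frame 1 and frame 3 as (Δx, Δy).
(-4.4, 1.5)

The purple cross was at (10.2, 9.1) in frame 1 and (5.8, 10.6) in frame 3.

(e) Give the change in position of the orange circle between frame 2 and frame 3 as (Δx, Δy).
(1.6, -1.8)

The orange circle was at (9.4, 8.3) in frame 2 and (11.0, 6.5) in frame 3.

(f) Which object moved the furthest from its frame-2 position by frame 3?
the cyan pentagon

(moved 4.3; next 3.8)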